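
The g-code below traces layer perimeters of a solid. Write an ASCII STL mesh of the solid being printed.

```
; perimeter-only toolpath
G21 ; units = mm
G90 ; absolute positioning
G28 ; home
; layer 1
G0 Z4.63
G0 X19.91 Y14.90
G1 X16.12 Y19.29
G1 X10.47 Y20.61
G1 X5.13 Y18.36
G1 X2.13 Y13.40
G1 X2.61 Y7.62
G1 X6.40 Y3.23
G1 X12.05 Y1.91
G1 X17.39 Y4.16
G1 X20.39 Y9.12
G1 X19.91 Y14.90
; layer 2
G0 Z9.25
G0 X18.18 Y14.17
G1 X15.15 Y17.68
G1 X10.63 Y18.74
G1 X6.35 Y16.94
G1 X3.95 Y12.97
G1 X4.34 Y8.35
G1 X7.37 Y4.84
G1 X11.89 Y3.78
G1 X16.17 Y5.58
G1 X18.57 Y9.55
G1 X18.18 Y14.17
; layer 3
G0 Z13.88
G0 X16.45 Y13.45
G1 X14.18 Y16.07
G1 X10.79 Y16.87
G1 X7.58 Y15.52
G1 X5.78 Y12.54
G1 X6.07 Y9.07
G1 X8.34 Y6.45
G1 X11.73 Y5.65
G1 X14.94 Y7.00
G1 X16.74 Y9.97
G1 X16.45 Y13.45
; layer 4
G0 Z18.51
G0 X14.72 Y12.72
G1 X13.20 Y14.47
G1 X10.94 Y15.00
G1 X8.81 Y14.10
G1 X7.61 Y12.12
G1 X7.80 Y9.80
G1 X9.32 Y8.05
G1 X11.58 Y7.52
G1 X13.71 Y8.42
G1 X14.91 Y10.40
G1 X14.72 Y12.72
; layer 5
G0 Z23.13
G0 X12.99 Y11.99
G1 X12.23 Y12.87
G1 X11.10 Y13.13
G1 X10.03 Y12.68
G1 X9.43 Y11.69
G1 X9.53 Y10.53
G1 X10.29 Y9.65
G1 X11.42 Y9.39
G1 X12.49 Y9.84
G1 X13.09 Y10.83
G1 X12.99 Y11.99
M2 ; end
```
solid part
  facet normal 0.0000 0.0000 -1.0000
    outer loop
      vertex 10.31 22.48 0.00
      vertex 17.09 20.89 0.00
      vertex 21.64 15.63 0.00
    endloop
  endfacet
  facet normal 0.0000 0.0000 -1.0000
    outer loop
      vertex 3.90 19.78 0.00
      vertex 10.31 22.48 0.00
      vertex 21.64 15.63 0.00
    endloop
  endfacet
  facet normal 0.0000 0.0000 -1.0000
    outer loop
      vertex 0.30 13.83 0.00
      vertex 3.90 19.78 0.00
      vertex 21.64 15.63 0.00
    endloop
  endfacet
  facet normal 0.0000 0.0000 -1.0000
    outer loop
      vertex 0.88 6.89 0.00
      vertex 0.30 13.83 0.00
      vertex 21.64 15.63 0.00
    endloop
  endfacet
  facet normal 0.0000 0.0000 -1.0000
    outer loop
      vertex 5.43 1.63 0.00
      vertex 0.88 6.89 0.00
      vertex 21.64 15.63 0.00
    endloop
  endfacet
  facet normal 0.0000 0.0000 -1.0000
    outer loop
      vertex 12.21 0.04 0.00
      vertex 5.43 1.63 0.00
      vertex 21.64 15.63 0.00
    endloop
  endfacet
  facet normal 0.0000 0.0000 -1.0000
    outer loop
      vertex 18.62 2.74 0.00
      vertex 12.21 0.04 0.00
      vertex 21.64 15.63 0.00
    endloop
  endfacet
  facet normal 0.0000 0.0000 -1.0000
    outer loop
      vertex 22.22 8.69 0.00
      vertex 18.62 2.74 0.00
      vertex 21.64 15.63 0.00
    endloop
  endfacet
  facet normal 0.7056 0.6104 0.3599
    outer loop
      vertex 21.64 15.63 0.00
      vertex 17.09 20.89 0.00
      vertex 11.26 11.26 27.76
    endloop
  endfacet
  facet normal 0.2130 0.9084 0.3599
    outer loop
      vertex 17.09 20.89 0.00
      vertex 10.31 22.48 0.00
      vertex 11.26 11.26 27.76
    endloop
  endfacet
  facet normal -0.3622 0.8598 0.3599
    outer loop
      vertex 10.31 22.48 0.00
      vertex 3.90 19.78 0.00
      vertex 11.26 11.26 27.76
    endloop
  endfacet
  facet normal -0.7983 0.4830 0.3599
    outer loop
      vertex 3.90 19.78 0.00
      vertex 0.30 13.83 0.00
      vertex 11.26 11.26 27.76
    endloop
  endfacet
  facet normal -0.9298 -0.0777 0.3599
    outer loop
      vertex 0.30 13.83 0.00
      vertex 0.88 6.89 0.00
      vertex 11.26 11.26 27.76
    endloop
  endfacet
  facet normal -0.7056 -0.6104 0.3599
    outer loop
      vertex 0.88 6.89 0.00
      vertex 5.43 1.63 0.00
      vertex 11.26 11.26 27.76
    endloop
  endfacet
  facet normal -0.2130 -0.9084 0.3599
    outer loop
      vertex 5.43 1.63 0.00
      vertex 12.21 0.04 0.00
      vertex 11.26 11.26 27.76
    endloop
  endfacet
  facet normal 0.3622 -0.8598 0.3599
    outer loop
      vertex 12.21 0.04 0.00
      vertex 18.62 2.74 0.00
      vertex 11.26 11.26 27.76
    endloop
  endfacet
  facet normal 0.7983 -0.4830 0.3599
    outer loop
      vertex 18.62 2.74 0.00
      vertex 22.22 8.69 0.00
      vertex 11.26 11.26 27.76
    endloop
  endfacet
  facet normal 0.9298 0.0777 0.3599
    outer loop
      vertex 22.22 8.69 0.00
      vertex 21.64 15.63 0.00
      vertex 11.26 11.26 27.76
    endloop
  endfacet
endsolid part

The G0 Z moves step by Δz≈4.63 mm. The G1 loops shrink linearly with z, so the solid tapers from its base footprint up to z≈27.8. Closing with a flat bottom cap and the tapered top and triangulating gives 18 facets — a regular 10-sided pyramid, base circumscribed radius ≈ 11.3 mm, apex at z ≈ 27.8 mm.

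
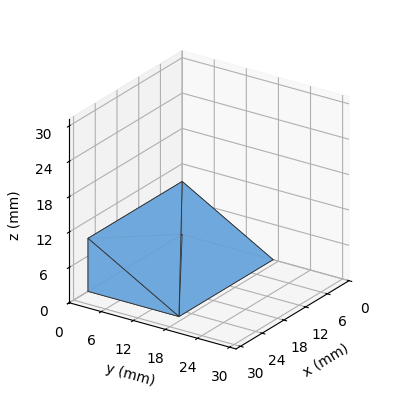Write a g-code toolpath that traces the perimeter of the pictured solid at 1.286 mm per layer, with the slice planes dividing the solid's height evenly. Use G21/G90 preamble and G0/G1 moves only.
Reading the render: the shape is a wedge (ramp): 26 × 17 mm base, rising to 9 mm along the y=0 edge and sloping linearly to z=0 at y=17 (dimensions read to the nearest mm from the axis ticks). For the g-code, the solid's height is divided into equal slices at the stated Δz and each level perimeter traced with G1 moves after a G0 lift.

; perimeter-only toolpath
G21 ; units = mm
G90 ; absolute positioning
G28 ; home
; layer 1
G0 Z1.286
G0 X0.000 Y0.000
G1 X26.000 Y0.000
G1 X26.000 Y14.571
G1 X0.000 Y14.571
G1 X0.000 Y0.000
; layer 2
G0 Z2.571
G0 X0.000 Y0.000
G1 X26.000 Y0.000
G1 X26.000 Y12.143
G1 X0.000 Y12.143
G1 X0.000 Y0.000
; layer 3
G0 Z3.857
G0 X0.000 Y0.000
G1 X26.000 Y0.000
G1 X26.000 Y9.714
G1 X0.000 Y9.714
G1 X0.000 Y0.000
; layer 4
G0 Z5.143
G0 X0.000 Y0.000
G1 X26.000 Y0.000
G1 X26.000 Y7.286
G1 X0.000 Y7.286
G1 X0.000 Y0.000
; layer 5
G0 Z6.429
G0 X0.000 Y0.000
G1 X26.000 Y0.000
G1 X26.000 Y4.857
G1 X0.000 Y4.857
G1 X0.000 Y0.000
; layer 6
G0 Z7.714
G0 X0.000 Y0.000
G1 X26.000 Y0.000
G1 X26.000 Y2.429
G1 X0.000 Y2.429
G1 X0.000 Y0.000
M2 ; end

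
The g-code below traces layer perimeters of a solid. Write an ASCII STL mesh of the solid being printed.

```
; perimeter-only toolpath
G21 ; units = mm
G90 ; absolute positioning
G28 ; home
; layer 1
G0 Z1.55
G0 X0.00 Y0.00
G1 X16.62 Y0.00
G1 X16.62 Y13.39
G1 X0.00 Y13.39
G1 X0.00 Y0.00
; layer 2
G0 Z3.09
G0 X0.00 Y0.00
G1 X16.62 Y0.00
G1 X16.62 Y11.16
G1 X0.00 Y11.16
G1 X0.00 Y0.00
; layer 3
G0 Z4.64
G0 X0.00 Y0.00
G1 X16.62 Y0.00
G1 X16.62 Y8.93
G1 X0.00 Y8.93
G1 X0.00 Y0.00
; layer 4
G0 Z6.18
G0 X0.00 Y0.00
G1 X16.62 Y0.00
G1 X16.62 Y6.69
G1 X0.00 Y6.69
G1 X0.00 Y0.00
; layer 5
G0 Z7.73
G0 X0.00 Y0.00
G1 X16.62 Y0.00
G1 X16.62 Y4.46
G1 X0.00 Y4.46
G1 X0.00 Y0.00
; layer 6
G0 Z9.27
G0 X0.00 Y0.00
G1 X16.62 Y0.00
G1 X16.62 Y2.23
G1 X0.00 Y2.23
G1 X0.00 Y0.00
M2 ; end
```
solid part
  facet normal 0.0000 0.0000 -1.0000
    outer loop
      vertex 16.62 15.62 0.00
      vertex 16.62 0.00 0.00
      vertex 0.00 0.00 0.00
    endloop
  endfacet
  facet normal 0.0000 0.0000 -1.0000
    outer loop
      vertex 0.00 15.62 0.00
      vertex 16.62 15.62 0.00
      vertex 0.00 0.00 0.00
    endloop
  endfacet
  facet normal 0.0000 -1.0000 0.0000
    outer loop
      vertex 0.00 0.00 0.00
      vertex 16.62 0.00 0.00
      vertex 16.62 0.00 10.82
    endloop
  endfacet
  facet normal 0.0000 -1.0000 0.0000
    outer loop
      vertex 0.00 0.00 0.00
      vertex 16.62 0.00 10.82
      vertex 0.00 0.00 10.82
    endloop
  endfacet
  facet normal 0.0000 0.5694 0.8220
    outer loop
      vertex 0.00 0.00 10.82
      vertex 16.62 0.00 10.82
      vertex 16.62 15.62 0.00
    endloop
  endfacet
  facet normal 0.0000 0.5694 0.8220
    outer loop
      vertex 0.00 0.00 10.82
      vertex 16.62 15.62 0.00
      vertex 0.00 15.62 0.00
    endloop
  endfacet
  facet normal -1.0000 0.0000 0.0000
    outer loop
      vertex 0.00 0.00 10.82
      vertex 0.00 15.62 0.00
      vertex 0.00 0.00 0.00
    endloop
  endfacet
  facet normal 1.0000 0.0000 0.0000
    outer loop
      vertex 16.62 0.00 0.00
      vertex 16.62 15.62 0.00
      vertex 16.62 0.00 10.82
    endloop
  endfacet
endsolid part

The G0 Z moves step by Δz≈1.55 mm. The G1 loops shrink linearly with z, so the solid tapers from its base footprint up to z≈10.8. Closing with a flat bottom cap and the tapered top and triangulating gives 8 facets — a wedge (ramp): 16.6 × 15.6 mm base, rising to 10.8 mm along the y=0 edge and sloping linearly to z=0 at y=15.6.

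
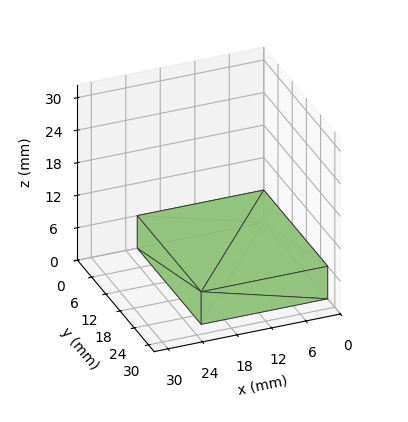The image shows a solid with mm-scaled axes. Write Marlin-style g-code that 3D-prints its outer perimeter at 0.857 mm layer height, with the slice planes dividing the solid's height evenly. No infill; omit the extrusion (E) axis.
Reading the render: the shape is a rectangular box, roughly 22 × 27 mm footprint and 6 mm tall (dimensions read to the nearest mm from the axis ticks). For the g-code, the solid's height is divided into equal slices at the stated Δz and each level perimeter traced with G1 moves after a G0 lift.

; perimeter-only toolpath
G21 ; units = mm
G90 ; absolute positioning
G28 ; home
; layer 1
G0 Z0.857
G0 X0.000 Y0.000
G1 X22.000 Y0.000
G1 X22.000 Y27.000
G1 X0.000 Y27.000
G1 X0.000 Y0.000
; layer 2
G0 Z1.714
G0 X0.000 Y0.000
G1 X22.000 Y0.000
G1 X22.000 Y27.000
G1 X0.000 Y27.000
G1 X0.000 Y0.000
; layer 3
G0 Z2.571
G0 X0.000 Y0.000
G1 X22.000 Y0.000
G1 X22.000 Y27.000
G1 X0.000 Y27.000
G1 X0.000 Y0.000
; layer 4
G0 Z3.429
G0 X0.000 Y0.000
G1 X22.000 Y0.000
G1 X22.000 Y27.000
G1 X0.000 Y27.000
G1 X0.000 Y0.000
; layer 5
G0 Z4.286
G0 X0.000 Y0.000
G1 X22.000 Y0.000
G1 X22.000 Y27.000
G1 X0.000 Y27.000
G1 X0.000 Y0.000
; layer 6
G0 Z5.143
G0 X0.000 Y0.000
G1 X22.000 Y0.000
G1 X22.000 Y27.000
G1 X0.000 Y27.000
G1 X0.000 Y0.000
; layer 7
G0 Z6.000
G0 X0.000 Y0.000
G1 X22.000 Y0.000
G1 X22.000 Y27.000
G1 X0.000 Y27.000
G1 X0.000 Y0.000
M2 ; end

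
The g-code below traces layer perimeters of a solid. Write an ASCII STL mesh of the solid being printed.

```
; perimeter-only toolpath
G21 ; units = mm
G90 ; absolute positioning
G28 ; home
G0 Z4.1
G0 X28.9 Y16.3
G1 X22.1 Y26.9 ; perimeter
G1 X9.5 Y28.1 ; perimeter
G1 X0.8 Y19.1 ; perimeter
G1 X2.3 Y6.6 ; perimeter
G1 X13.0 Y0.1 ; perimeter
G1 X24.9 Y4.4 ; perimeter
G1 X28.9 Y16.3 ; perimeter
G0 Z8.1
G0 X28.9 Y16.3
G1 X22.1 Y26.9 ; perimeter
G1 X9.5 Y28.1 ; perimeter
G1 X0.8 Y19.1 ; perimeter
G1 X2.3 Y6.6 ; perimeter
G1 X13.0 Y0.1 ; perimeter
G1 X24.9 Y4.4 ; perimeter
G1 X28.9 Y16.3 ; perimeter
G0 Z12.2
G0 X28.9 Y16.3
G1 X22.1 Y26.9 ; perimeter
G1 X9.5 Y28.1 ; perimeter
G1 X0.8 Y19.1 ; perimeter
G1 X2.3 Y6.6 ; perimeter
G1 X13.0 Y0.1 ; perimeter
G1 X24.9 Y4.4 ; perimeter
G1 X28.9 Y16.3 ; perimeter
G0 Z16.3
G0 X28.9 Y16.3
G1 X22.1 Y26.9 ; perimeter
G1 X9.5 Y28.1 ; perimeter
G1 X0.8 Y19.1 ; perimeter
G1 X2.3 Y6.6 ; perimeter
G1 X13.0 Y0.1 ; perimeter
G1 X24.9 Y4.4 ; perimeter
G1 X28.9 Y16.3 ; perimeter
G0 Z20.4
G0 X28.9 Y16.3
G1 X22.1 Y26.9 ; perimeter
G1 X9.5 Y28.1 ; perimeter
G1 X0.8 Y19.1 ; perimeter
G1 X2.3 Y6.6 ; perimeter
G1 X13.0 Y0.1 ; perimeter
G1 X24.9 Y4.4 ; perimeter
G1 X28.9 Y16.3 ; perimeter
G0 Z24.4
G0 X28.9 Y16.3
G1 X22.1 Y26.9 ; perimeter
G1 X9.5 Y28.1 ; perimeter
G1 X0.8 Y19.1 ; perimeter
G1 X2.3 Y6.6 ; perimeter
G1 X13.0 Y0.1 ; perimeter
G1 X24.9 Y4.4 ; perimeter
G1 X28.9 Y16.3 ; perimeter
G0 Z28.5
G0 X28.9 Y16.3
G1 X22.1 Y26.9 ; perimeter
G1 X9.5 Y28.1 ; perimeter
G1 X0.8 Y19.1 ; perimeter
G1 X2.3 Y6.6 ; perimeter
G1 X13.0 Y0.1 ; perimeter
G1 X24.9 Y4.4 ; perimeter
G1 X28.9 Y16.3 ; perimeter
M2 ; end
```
solid part
  facet normal 0.0000 0.0000 -1.0000
    outer loop
      vertex 9.5 28.1 0.0
      vertex 22.1 26.9 0.0
      vertex 28.9 16.3 0.0
    endloop
  endfacet
  facet normal 0.0000 0.0000 -1.0000
    outer loop
      vertex 0.8 19.1 0.0
      vertex 9.5 28.1 0.0
      vertex 28.9 16.3 0.0
    endloop
  endfacet
  facet normal 0.0000 0.0000 -1.0000
    outer loop
      vertex 2.3 6.6 0.0
      vertex 0.8 19.1 0.0
      vertex 28.9 16.3 0.0
    endloop
  endfacet
  facet normal 0.0000 0.0000 -1.0000
    outer loop
      vertex 13.0 0.1 0.0
      vertex 2.3 6.6 0.0
      vertex 28.9 16.3 0.0
    endloop
  endfacet
  facet normal 0.0000 0.0000 -1.0000
    outer loop
      vertex 24.9 4.4 0.0
      vertex 13.0 0.1 0.0
      vertex 28.9 16.3 0.0
    endloop
  endfacet
  facet normal 0.0000 0.0000 1.0000
    outer loop
      vertex 28.9 16.3 28.5
      vertex 22.1 26.9 28.5
      vertex 9.5 28.1 28.5
    endloop
  endfacet
  facet normal 0.0000 0.0000 1.0000
    outer loop
      vertex 28.9 16.3 28.5
      vertex 9.5 28.1 28.5
      vertex 0.8 19.1 28.5
    endloop
  endfacet
  facet normal 0.0000 0.0000 1.0000
    outer loop
      vertex 28.9 16.3 28.5
      vertex 0.8 19.1 28.5
      vertex 2.3 6.6 28.5
    endloop
  endfacet
  facet normal 0.0000 0.0000 1.0000
    outer loop
      vertex 28.9 16.3 28.5
      vertex 2.3 6.6 28.5
      vertex 13.0 0.1 28.5
    endloop
  endfacet
  facet normal 0.0000 0.0000 1.0000
    outer loop
      vertex 28.9 16.3 28.5
      vertex 13.0 0.1 28.5
      vertex 24.9 4.4 28.5
    endloop
  endfacet
  facet normal 0.8417 0.5400 0.0000
    outer loop
      vertex 28.9 16.3 0.0
      vertex 22.1 26.9 0.0
      vertex 22.1 26.9 28.5
    endloop
  endfacet
  facet normal 0.8417 0.5400 0.0000
    outer loop
      vertex 28.9 16.3 0.0
      vertex 22.1 26.9 28.5
      vertex 28.9 16.3 28.5
    endloop
  endfacet
  facet normal 0.0948 0.9955 0.0000
    outer loop
      vertex 22.1 26.9 0.0
      vertex 9.5 28.1 0.0
      vertex 9.5 28.1 28.5
    endloop
  endfacet
  facet normal 0.0948 0.9955 0.0000
    outer loop
      vertex 22.1 26.9 0.0
      vertex 9.5 28.1 28.5
      vertex 22.1 26.9 28.5
    endloop
  endfacet
  facet normal -0.7190 0.6950 0.0000
    outer loop
      vertex 9.5 28.1 0.0
      vertex 0.8 19.1 0.0
      vertex 0.8 19.1 28.5
    endloop
  endfacet
  facet normal -0.7190 0.6950 0.0000
    outer loop
      vertex 9.5 28.1 0.0
      vertex 0.8 19.1 28.5
      vertex 9.5 28.1 28.5
    endloop
  endfacet
  facet normal -0.9929 -0.1191 0.0000
    outer loop
      vertex 0.8 19.1 0.0
      vertex 2.3 6.6 0.0
      vertex 2.3 6.6 28.5
    endloop
  endfacet
  facet normal -0.9929 -0.1191 0.0000
    outer loop
      vertex 0.8 19.1 0.0
      vertex 2.3 6.6 28.5
      vertex 0.8 19.1 28.5
    endloop
  endfacet
  facet normal -0.5192 -0.8547 0.0000
    outer loop
      vertex 2.3 6.6 0.0
      vertex 13.0 0.1 0.0
      vertex 13.0 0.1 28.5
    endloop
  endfacet
  facet normal -0.5192 -0.8547 0.0000
    outer loop
      vertex 2.3 6.6 0.0
      vertex 13.0 0.1 28.5
      vertex 2.3 6.6 28.5
    endloop
  endfacet
  facet normal 0.3398 -0.9405 0.0000
    outer loop
      vertex 13.0 0.1 0.0
      vertex 24.9 4.4 0.0
      vertex 24.9 4.4 28.5
    endloop
  endfacet
  facet normal 0.3398 -0.9405 0.0000
    outer loop
      vertex 13.0 0.1 0.0
      vertex 24.9 4.4 28.5
      vertex 13.0 0.1 28.5
    endloop
  endfacet
  facet normal 0.9479 -0.3186 0.0000
    outer loop
      vertex 24.9 4.4 0.0
      vertex 28.9 16.3 0.0
      vertex 28.9 16.3 28.5
    endloop
  endfacet
  facet normal 0.9479 -0.3186 0.0000
    outer loop
      vertex 24.9 4.4 0.0
      vertex 28.9 16.3 28.5
      vertex 24.9 4.4 28.5
    endloop
  endfacet
endsolid part

The G0 Z moves step by Δz≈4.1 mm. Every layer's G1 loop is the same polygon, so the solid is a straight extrusion of it from z=0 to z≈28.5. Closing with flat bottom and top caps and triangulating gives 24 facets — a regular 7-sided prism (a cylinder approximated with 7 flat sides), circumscribed radius ≈ 14.5 mm, height ≈ 28.5 mm.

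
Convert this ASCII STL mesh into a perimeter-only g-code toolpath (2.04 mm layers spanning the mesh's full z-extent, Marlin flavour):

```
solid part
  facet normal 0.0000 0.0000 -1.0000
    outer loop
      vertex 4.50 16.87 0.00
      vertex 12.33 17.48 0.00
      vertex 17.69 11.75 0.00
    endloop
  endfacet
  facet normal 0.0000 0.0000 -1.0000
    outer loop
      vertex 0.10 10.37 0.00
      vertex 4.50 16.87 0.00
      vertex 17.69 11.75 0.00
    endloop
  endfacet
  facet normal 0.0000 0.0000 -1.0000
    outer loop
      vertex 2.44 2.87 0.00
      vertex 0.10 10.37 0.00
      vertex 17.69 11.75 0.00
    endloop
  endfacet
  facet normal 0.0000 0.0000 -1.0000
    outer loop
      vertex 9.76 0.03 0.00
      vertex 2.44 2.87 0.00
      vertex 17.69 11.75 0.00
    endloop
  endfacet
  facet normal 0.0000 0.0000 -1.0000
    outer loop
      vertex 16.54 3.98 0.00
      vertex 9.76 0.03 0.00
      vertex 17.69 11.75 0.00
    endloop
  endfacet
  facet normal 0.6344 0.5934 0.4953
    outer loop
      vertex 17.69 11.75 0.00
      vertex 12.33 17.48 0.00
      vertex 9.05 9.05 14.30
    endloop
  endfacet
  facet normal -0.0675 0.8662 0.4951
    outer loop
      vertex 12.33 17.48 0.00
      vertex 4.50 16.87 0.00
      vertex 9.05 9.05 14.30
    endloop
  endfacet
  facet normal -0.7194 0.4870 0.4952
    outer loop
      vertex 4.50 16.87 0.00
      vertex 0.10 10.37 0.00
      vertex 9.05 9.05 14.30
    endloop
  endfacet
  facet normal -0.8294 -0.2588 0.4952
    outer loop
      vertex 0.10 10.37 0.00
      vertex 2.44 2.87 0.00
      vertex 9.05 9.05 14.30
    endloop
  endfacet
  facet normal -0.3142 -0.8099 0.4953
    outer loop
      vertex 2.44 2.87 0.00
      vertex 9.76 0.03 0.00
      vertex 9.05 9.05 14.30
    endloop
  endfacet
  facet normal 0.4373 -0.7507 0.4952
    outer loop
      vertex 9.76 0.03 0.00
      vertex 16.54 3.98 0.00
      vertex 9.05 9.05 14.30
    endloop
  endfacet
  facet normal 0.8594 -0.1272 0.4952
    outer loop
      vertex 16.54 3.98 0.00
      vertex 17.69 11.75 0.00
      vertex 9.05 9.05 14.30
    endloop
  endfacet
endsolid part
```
; perimeter-only toolpath
G21 ; units = mm
G90 ; absolute positioning
G28 ; home
; layer 1
G0 Z2.04
G0 X16.46 Y11.36
G1 X11.86 Y16.28
G1 X5.15 Y15.75
G1 X1.38 Y10.18
G1 X3.38 Y3.75
G1 X9.66 Y1.32
G1 X15.47 Y4.70
G1 X16.46 Y11.36
; layer 2
G0 Z4.09
G0 X15.22 Y10.98
G1 X11.39 Y15.07
G1 X5.80 Y14.64
G1 X2.66 Y9.99
G1 X4.33 Y4.64
G1 X9.56 Y2.61
G1 X14.40 Y5.43
G1 X15.22 Y10.98
; layer 3
G0 Z6.13
G0 X13.99 Y10.59
G1 X10.92 Y13.87
G1 X6.45 Y13.52
G1 X3.94 Y9.80
G1 X5.27 Y5.52
G1 X9.46 Y3.90
G1 X13.33 Y6.15
G1 X13.99 Y10.59
; layer 4
G0 Z8.17
G0 X12.75 Y10.21
G1 X10.46 Y12.66
G1 X7.10 Y12.40
G1 X5.21 Y9.62
G1 X6.22 Y6.40
G1 X9.35 Y5.18
G1 X12.26 Y6.88
G1 X12.75 Y10.21
; layer 5
G0 Z10.21
G0 X11.52 Y9.82
G1 X9.99 Y11.46
G1 X7.75 Y11.28
G1 X6.49 Y9.43
G1 X7.16 Y7.28
G1 X9.25 Y6.47
G1 X11.19 Y7.60
G1 X11.52 Y9.82
; layer 6
G0 Z12.26
G0 X10.28 Y9.44
G1 X9.52 Y10.25
G1 X8.40 Y10.17
G1 X7.77 Y9.24
G1 X8.11 Y8.17
G1 X9.15 Y7.76
G1 X10.12 Y8.33
G1 X10.28 Y9.44
M2 ; end

The solid is a regular 7-sided pyramid, base circumscribed radius ≈ 9.05 mm, apex at z ≈ 14.3 mm. Slicing at Δz = 2.04 mm — 7 equal slices spanning the solid's height, so layer i sits at z = i·h/7 — gives 6 non-empty perimeters. Each is a 7-segment closed polygon; G0 lifts to the layer z and rapids to the start vertex, then G1 traces the edges. The cross-section shrinks linearly with z (the slice at the apex is degenerate and omitted).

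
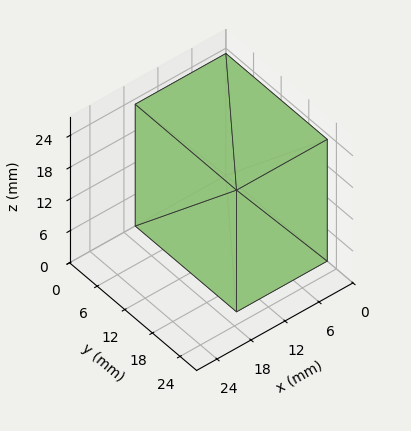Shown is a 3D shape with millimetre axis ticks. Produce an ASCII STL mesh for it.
Reading the render: the shape is a rectangular box, roughly 16 × 22 mm footprint and 23 mm tall (dimensions read to the nearest mm from the axis ticks). For the STL, each face is triangulated and given an outward normal.

solid part
  facet normal 0.0000 0.0000 -1.0000
    outer loop
      vertex 16.0 22.0 0.0
      vertex 16.0 0.0 0.0
      vertex 0.0 0.0 0.0
    endloop
  endfacet
  facet normal 0.0000 0.0000 -1.0000
    outer loop
      vertex 0.0 22.0 0.0
      vertex 16.0 22.0 0.0
      vertex 0.0 0.0 0.0
    endloop
  endfacet
  facet normal 0.0000 0.0000 1.0000
    outer loop
      vertex 0.0 0.0 23.0
      vertex 16.0 0.0 23.0
      vertex 16.0 22.0 23.0
    endloop
  endfacet
  facet normal 0.0000 0.0000 1.0000
    outer loop
      vertex 0.0 0.0 23.0
      vertex 16.0 22.0 23.0
      vertex 0.0 22.0 23.0
    endloop
  endfacet
  facet normal 0.0000 -1.0000 0.0000
    outer loop
      vertex 0.0 0.0 0.0
      vertex 16.0 0.0 0.0
      vertex 16.0 0.0 23.0
    endloop
  endfacet
  facet normal 0.0000 -1.0000 0.0000
    outer loop
      vertex 0.0 0.0 0.0
      vertex 16.0 0.0 23.0
      vertex 0.0 0.0 23.0
    endloop
  endfacet
  facet normal 0.0000 1.0000 0.0000
    outer loop
      vertex 16.0 22.0 23.0
      vertex 16.0 22.0 0.0
      vertex 0.0 22.0 0.0
    endloop
  endfacet
  facet normal 0.0000 1.0000 0.0000
    outer loop
      vertex 0.0 22.0 23.0
      vertex 16.0 22.0 23.0
      vertex 0.0 22.0 0.0
    endloop
  endfacet
  facet normal -1.0000 0.0000 0.0000
    outer loop
      vertex 0.0 22.0 23.0
      vertex 0.0 22.0 0.0
      vertex 0.0 0.0 0.0
    endloop
  endfacet
  facet normal -1.0000 0.0000 0.0000
    outer loop
      vertex 0.0 0.0 23.0
      vertex 0.0 22.0 23.0
      vertex 0.0 0.0 0.0
    endloop
  endfacet
  facet normal 1.0000 0.0000 0.0000
    outer loop
      vertex 16.0 0.0 0.0
      vertex 16.0 22.0 0.0
      vertex 16.0 22.0 23.0
    endloop
  endfacet
  facet normal 1.0000 0.0000 0.0000
    outer loop
      vertex 16.0 0.0 0.0
      vertex 16.0 22.0 23.0
      vertex 16.0 0.0 23.0
    endloop
  endfacet
endsolid part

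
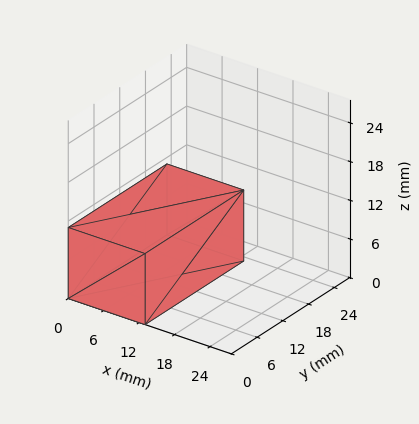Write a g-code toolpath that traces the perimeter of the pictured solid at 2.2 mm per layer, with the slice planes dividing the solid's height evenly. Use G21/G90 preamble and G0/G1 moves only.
Reading the render: the shape is a rectangular box, roughly 13 × 23 mm footprint and 11 mm tall (dimensions read to the nearest mm from the axis ticks). For the g-code, the solid's height is divided into equal slices at the stated Δz and each level perimeter traced with G1 moves after a G0 lift.

; perimeter-only toolpath
G21 ; units = mm
G90 ; absolute positioning
G28 ; home
; layer 1
G0 Z2.2
G0 X0.0 Y0.0
G1 X13.0 Y0.0
G1 X13.0 Y23.0
G1 X0.0 Y23.0
G1 X0.0 Y0.0
; layer 2
G0 Z4.4
G0 X0.0 Y0.0
G1 X13.0 Y0.0
G1 X13.0 Y23.0
G1 X0.0 Y23.0
G1 X0.0 Y0.0
; layer 3
G0 Z6.6
G0 X0.0 Y0.0
G1 X13.0 Y0.0
G1 X13.0 Y23.0
G1 X0.0 Y23.0
G1 X0.0 Y0.0
; layer 4
G0 Z8.8
G0 X0.0 Y0.0
G1 X13.0 Y0.0
G1 X13.0 Y23.0
G1 X0.0 Y23.0
G1 X0.0 Y0.0
; layer 5
G0 Z11.0
G0 X0.0 Y0.0
G1 X13.0 Y0.0
G1 X13.0 Y23.0
G1 X0.0 Y23.0
G1 X0.0 Y0.0
M2 ; end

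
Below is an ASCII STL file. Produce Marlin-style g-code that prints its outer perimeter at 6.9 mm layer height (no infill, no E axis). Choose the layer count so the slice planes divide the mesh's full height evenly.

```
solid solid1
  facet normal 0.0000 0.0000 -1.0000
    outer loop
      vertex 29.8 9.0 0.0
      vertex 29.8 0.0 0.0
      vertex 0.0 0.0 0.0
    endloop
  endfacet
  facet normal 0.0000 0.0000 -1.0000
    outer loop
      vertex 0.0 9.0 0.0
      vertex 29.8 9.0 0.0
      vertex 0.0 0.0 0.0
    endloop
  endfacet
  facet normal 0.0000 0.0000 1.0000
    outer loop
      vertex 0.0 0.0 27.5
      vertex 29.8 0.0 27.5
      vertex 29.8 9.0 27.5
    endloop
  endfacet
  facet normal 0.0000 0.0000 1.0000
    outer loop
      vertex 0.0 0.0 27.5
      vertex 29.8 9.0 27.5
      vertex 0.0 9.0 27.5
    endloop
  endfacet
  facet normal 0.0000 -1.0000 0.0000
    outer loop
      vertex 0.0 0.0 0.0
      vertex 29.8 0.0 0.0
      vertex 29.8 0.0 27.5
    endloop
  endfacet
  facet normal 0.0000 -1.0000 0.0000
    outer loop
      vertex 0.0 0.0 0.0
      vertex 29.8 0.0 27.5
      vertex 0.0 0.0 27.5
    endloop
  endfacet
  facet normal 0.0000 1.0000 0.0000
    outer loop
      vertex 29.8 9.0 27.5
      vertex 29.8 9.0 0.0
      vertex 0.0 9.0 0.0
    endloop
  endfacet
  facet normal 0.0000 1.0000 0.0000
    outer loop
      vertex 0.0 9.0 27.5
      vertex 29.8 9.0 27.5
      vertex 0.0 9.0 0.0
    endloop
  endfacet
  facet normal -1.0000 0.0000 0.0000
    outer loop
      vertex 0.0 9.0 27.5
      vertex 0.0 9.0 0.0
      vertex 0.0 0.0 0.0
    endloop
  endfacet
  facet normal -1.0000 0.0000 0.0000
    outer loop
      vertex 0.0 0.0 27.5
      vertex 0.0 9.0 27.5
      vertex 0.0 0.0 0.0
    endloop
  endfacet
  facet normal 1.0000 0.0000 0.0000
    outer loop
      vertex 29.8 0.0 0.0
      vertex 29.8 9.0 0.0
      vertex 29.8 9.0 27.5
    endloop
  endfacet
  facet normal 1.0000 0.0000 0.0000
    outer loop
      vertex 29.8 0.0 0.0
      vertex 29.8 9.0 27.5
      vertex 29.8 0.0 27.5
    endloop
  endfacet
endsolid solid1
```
; perimeter-only toolpath
G21 ; units = mm
G90 ; absolute positioning
G28 ; home
; layer 1
G0 Z6.9
G0 X0.0 Y0.0
G1 X29.8 Y0.0
G1 X29.8 Y9.0
G1 X0.0 Y9.0
G1 X0.0 Y0.0
; layer 2
G0 Z13.8
G0 X0.0 Y0.0
G1 X29.8 Y0.0
G1 X29.8 Y9.0
G1 X0.0 Y9.0
G1 X0.0 Y0.0
; layer 3
G0 Z20.6
G0 X0.0 Y0.0
G1 X29.8 Y0.0
G1 X29.8 Y9.0
G1 X0.0 Y9.0
G1 X0.0 Y0.0
; layer 4
G0 Z27.5
G0 X0.0 Y0.0
G1 X29.8 Y0.0
G1 X29.8 Y9.0
G1 X0.0 Y9.0
G1 X0.0 Y0.0
M2 ; end

The solid is a rectangular box, roughly 29.8 × 9 mm footprint and 27.5 mm tall. Slicing at Δz = 6.9 mm — 4 equal slices spanning the solid's height, so layer i sits at z = i·h/4 — gives 4 non-empty perimeters. Each is a 4-segment closed polygon; G0 lifts to the layer z and rapids to the start vertex, then G1 traces the edges.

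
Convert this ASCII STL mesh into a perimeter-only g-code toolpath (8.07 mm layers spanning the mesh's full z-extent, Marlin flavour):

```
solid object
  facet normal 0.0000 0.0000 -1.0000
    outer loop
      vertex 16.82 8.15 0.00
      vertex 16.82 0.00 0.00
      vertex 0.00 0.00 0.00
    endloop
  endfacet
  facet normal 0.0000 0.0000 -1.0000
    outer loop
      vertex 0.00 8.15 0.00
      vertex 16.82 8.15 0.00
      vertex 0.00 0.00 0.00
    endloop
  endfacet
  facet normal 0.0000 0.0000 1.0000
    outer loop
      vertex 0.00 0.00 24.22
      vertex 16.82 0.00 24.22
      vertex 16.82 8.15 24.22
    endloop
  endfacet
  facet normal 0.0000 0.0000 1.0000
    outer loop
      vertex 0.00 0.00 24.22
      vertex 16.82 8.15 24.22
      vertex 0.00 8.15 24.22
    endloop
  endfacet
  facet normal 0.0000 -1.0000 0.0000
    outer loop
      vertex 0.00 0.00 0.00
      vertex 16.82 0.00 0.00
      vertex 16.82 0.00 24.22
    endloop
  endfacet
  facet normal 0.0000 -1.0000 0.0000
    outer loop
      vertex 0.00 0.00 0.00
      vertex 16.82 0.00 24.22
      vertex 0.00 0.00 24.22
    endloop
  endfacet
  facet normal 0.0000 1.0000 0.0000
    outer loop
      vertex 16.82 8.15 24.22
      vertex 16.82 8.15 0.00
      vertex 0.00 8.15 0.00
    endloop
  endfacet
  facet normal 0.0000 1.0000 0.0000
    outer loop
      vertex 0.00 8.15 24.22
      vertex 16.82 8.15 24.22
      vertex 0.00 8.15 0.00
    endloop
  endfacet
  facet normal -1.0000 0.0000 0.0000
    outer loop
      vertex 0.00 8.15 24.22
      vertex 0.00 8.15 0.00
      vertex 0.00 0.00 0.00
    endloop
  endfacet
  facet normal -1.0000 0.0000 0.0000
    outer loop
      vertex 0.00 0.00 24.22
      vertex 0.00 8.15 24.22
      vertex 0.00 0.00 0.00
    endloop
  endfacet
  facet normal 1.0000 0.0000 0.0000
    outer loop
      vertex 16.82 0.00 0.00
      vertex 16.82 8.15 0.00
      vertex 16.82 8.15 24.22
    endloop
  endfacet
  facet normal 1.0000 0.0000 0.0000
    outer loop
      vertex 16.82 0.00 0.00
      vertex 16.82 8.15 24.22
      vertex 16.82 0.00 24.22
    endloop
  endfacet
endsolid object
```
; perimeter-only toolpath
G21 ; units = mm
G90 ; absolute positioning
G28 ; home
; layer 1
G0 Z8.07
G0 X0.00 Y0.00
G1 X16.82 Y0.00
G1 X16.82 Y8.15
G1 X0.00 Y8.15
G1 X0.00 Y0.00
; layer 2
G0 Z16.15
G0 X0.00 Y0.00
G1 X16.82 Y0.00
G1 X16.82 Y8.15
G1 X0.00 Y8.15
G1 X0.00 Y0.00
; layer 3
G0 Z24.22
G0 X0.00 Y0.00
G1 X16.82 Y0.00
G1 X16.82 Y8.15
G1 X0.00 Y8.15
G1 X0.00 Y0.00
M2 ; end

The solid is a rectangular box, roughly 16.8 × 8.15 mm footprint and 24.2 mm tall. Slicing at Δz = 8.07 mm — 3 equal slices spanning the solid's height, so layer i sits at z = i·h/3 — gives 3 non-empty perimeters. Each is a 4-segment closed polygon; G0 lifts to the layer z and rapids to the start vertex, then G1 traces the edges.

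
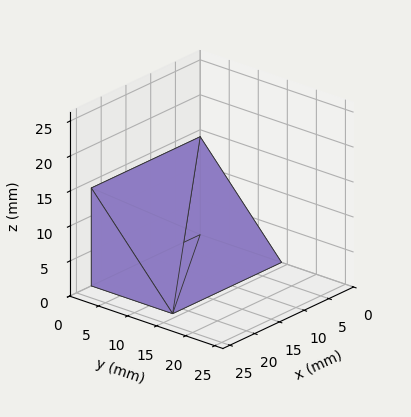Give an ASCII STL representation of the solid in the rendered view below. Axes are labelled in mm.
Reading the render: the shape is a wedge (ramp): 22 × 14 mm base, rising to 14 mm along the y=0 edge and sloping linearly to z=0 at y=14 (dimensions read to the nearest mm from the axis ticks). For the STL, each face is triangulated and given an outward normal.

solid part
  facet normal 0.0000 0.0000 -1.0000
    outer loop
      vertex 22.00 14.00 0.00
      vertex 22.00 0.00 0.00
      vertex 0.00 0.00 0.00
    endloop
  endfacet
  facet normal 0.0000 0.0000 -1.0000
    outer loop
      vertex 0.00 14.00 0.00
      vertex 22.00 14.00 0.00
      vertex 0.00 0.00 0.00
    endloop
  endfacet
  facet normal 0.0000 -1.0000 0.0000
    outer loop
      vertex 0.00 0.00 0.00
      vertex 22.00 0.00 0.00
      vertex 22.00 0.00 14.00
    endloop
  endfacet
  facet normal 0.0000 -1.0000 0.0000
    outer loop
      vertex 0.00 0.00 0.00
      vertex 22.00 0.00 14.00
      vertex 0.00 0.00 14.00
    endloop
  endfacet
  facet normal 0.0000 0.7071 0.7071
    outer loop
      vertex 0.00 0.00 14.00
      vertex 22.00 0.00 14.00
      vertex 22.00 14.00 0.00
    endloop
  endfacet
  facet normal 0.0000 0.7071 0.7071
    outer loop
      vertex 0.00 0.00 14.00
      vertex 22.00 14.00 0.00
      vertex 0.00 14.00 0.00
    endloop
  endfacet
  facet normal -1.0000 0.0000 0.0000
    outer loop
      vertex 0.00 0.00 14.00
      vertex 0.00 14.00 0.00
      vertex 0.00 0.00 0.00
    endloop
  endfacet
  facet normal 1.0000 0.0000 0.0000
    outer loop
      vertex 22.00 0.00 0.00
      vertex 22.00 14.00 0.00
      vertex 22.00 0.00 14.00
    endloop
  endfacet
endsolid part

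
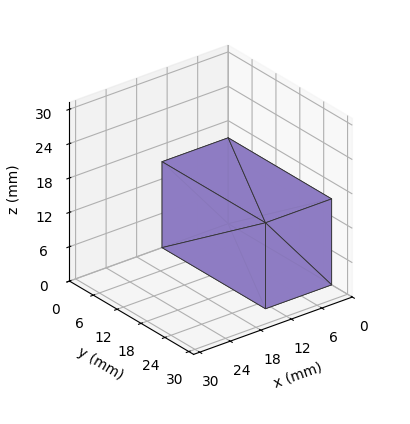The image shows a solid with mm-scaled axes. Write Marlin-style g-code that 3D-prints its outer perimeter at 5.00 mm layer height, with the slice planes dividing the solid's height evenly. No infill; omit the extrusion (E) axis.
Reading the render: the shape is a rectangular box, roughly 13 × 26 mm footprint and 15 mm tall (dimensions read to the nearest mm from the axis ticks). For the g-code, the solid's height is divided into equal slices at the stated Δz and each level perimeter traced with G1 moves after a G0 lift.

; perimeter-only toolpath
G21 ; units = mm
G90 ; absolute positioning
G28 ; home
; layer 1
G0 Z5.00
G0 X0.00 Y0.00
G1 X13.00 Y0.00
G1 X13.00 Y26.00
G1 X0.00 Y26.00
G1 X0.00 Y0.00
; layer 2
G0 Z10.00
G0 X0.00 Y0.00
G1 X13.00 Y0.00
G1 X13.00 Y26.00
G1 X0.00 Y26.00
G1 X0.00 Y0.00
; layer 3
G0 Z15.00
G0 X0.00 Y0.00
G1 X13.00 Y0.00
G1 X13.00 Y26.00
G1 X0.00 Y26.00
G1 X0.00 Y0.00
M2 ; end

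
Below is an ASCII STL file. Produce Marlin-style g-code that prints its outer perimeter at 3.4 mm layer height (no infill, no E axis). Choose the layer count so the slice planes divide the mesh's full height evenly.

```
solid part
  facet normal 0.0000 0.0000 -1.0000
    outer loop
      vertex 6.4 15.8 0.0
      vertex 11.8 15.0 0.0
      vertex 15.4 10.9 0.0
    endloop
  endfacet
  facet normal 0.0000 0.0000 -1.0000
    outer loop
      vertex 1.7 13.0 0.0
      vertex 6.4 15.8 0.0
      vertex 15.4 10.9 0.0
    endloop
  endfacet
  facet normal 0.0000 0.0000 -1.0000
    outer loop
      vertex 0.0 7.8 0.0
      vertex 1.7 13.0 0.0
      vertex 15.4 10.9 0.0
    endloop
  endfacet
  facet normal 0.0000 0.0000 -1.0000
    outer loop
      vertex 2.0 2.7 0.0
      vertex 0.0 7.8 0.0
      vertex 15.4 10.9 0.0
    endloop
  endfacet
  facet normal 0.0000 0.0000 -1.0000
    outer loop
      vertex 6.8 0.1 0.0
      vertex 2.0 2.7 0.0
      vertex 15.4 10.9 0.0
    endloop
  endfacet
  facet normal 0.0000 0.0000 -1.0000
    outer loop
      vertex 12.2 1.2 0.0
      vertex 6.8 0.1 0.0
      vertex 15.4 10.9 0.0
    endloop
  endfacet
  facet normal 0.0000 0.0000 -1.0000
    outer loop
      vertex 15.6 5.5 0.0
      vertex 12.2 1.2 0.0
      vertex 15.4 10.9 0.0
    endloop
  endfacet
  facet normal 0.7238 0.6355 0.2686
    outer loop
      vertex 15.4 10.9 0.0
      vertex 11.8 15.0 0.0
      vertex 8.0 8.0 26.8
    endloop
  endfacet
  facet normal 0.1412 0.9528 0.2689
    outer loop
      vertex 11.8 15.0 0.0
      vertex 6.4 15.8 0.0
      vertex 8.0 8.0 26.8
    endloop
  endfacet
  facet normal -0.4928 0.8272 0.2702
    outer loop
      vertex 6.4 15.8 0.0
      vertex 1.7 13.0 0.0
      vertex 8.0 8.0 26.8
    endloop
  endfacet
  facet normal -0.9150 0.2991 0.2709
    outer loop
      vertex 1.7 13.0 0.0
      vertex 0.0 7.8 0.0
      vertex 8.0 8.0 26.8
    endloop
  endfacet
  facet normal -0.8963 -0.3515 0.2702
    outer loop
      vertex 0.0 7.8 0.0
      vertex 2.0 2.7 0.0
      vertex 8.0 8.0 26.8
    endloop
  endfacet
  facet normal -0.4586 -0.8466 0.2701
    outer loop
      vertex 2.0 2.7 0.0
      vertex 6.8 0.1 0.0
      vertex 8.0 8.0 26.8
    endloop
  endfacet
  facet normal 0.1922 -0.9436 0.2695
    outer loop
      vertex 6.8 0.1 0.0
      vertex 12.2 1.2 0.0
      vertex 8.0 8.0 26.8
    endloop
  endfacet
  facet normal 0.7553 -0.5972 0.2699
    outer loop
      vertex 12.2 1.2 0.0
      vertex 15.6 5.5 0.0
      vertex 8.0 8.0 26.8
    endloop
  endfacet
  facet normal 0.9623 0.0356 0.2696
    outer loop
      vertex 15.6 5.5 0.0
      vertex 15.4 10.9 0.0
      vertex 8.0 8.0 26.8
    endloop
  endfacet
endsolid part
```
; perimeter-only toolpath
G21 ; units = mm
G90 ; absolute positioning
G28 ; home
; layer 1
G0 Z3.4
G0 X14.5 Y10.5
G1 X11.3 Y14.1
G1 X6.6 Y14.8
G1 X2.5 Y12.4
G1 X1.0 Y7.8
G1 X2.8 Y3.4
G1 X7.0 Y1.1
G1 X11.7 Y2.0
G1 X14.7 Y5.8
G1 X14.5 Y10.5
; layer 2
G0 Z6.7
G0 X13.6 Y10.2
G1 X10.9 Y13.2
G1 X6.8 Y13.9
G1 X3.3 Y11.8
G1 X2.0 Y7.8
G1 X3.5 Y4.0
G1 X7.1 Y2.1
G1 X11.1 Y2.9
G1 X13.7 Y6.1
G1 X13.6 Y10.2
; layer 3
G0 Z10.1
G0 X12.6 Y9.8
G1 X10.4 Y12.4
G1 X7.0 Y12.9
G1 X4.1 Y11.1
G1 X3.0 Y7.9
G1 X4.2 Y4.7
G1 X7.2 Y3.1
G1 X10.6 Y3.8
G1 X12.8 Y6.4
G1 X12.6 Y9.8
; layer 4
G0 Z13.4
G0 X11.7 Y9.4
G1 X9.9 Y11.5
G1 X7.2 Y11.9
G1 X4.8 Y10.5
G1 X4.0 Y7.9
G1 X5.0 Y5.3
G1 X7.4 Y4.0
G1 X10.1 Y4.6
G1 X11.8 Y6.8
G1 X11.7 Y9.4
; layer 5
G0 Z16.8
G0 X10.8 Y9.1
G1 X9.4 Y10.6
G1 X7.4 Y10.9
G1 X5.6 Y9.9
G1 X5.0 Y7.9
G1 X5.8 Y6.0
G1 X7.5 Y5.0
G1 X9.6 Y5.5
G1 X10.8 Y7.1
G1 X10.8 Y9.1
; layer 6
G0 Z20.1
G0 X9.8 Y8.7
G1 X8.9 Y9.8
G1 X7.6 Y9.9
G1 X6.4 Y9.2
G1 X6.0 Y8.0
G1 X6.5 Y6.7
G1 X7.7 Y6.0
G1 X9.1 Y6.3
G1 X9.9 Y7.4
G1 X9.8 Y8.7
; layer 7
G0 Z23.4
G0 X8.9 Y8.4
G1 X8.5 Y8.9
G1 X7.8 Y9.0
G1 X7.2 Y8.6
G1 X7.0 Y8.0
G1 X7.2 Y7.3
G1 X7.8 Y7.0
G1 X8.5 Y7.2
G1 X8.9 Y7.7
G1 X8.9 Y8.4
M2 ; end

The solid is a regular 9-sided pyramid, base circumscribed radius ≈ 8 mm, apex at z ≈ 26.8 mm. Slicing at Δz = 3.4 mm — 8 equal slices spanning the solid's height, so layer i sits at z = i·h/8 — gives 7 non-empty perimeters. Each is a 9-segment closed polygon; G0 lifts to the layer z and rapids to the start vertex, then G1 traces the edges. The cross-section shrinks linearly with z (the slice at the apex is degenerate and omitted).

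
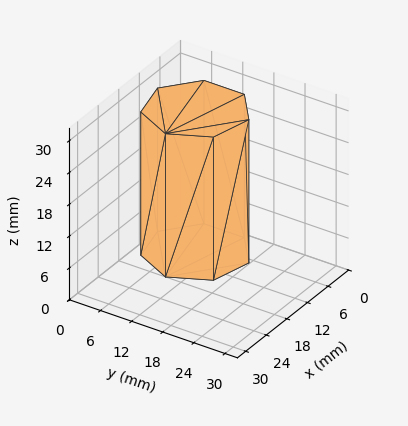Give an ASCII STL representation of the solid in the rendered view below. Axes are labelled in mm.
Reading the render: the shape is a regular 7-sided prism (a cylinder approximated with 7 flat sides), circumscribed radius ≈ 9 mm, height ≈ 27 mm (dimensions read to the nearest mm from the axis ticks). For the STL, each face is triangulated and given an outward normal.

solid part
  facet normal 0.0000 0.0000 -1.0000
    outer loop
      vertex 7.0 17.8 0.0
      vertex 14.6 16.0 0.0
      vertex 18.0 9.0 0.0
    endloop
  endfacet
  facet normal 0.0000 0.0000 -1.0000
    outer loop
      vertex 0.9 12.9 0.0
      vertex 7.0 17.8 0.0
      vertex 18.0 9.0 0.0
    endloop
  endfacet
  facet normal 0.0000 0.0000 -1.0000
    outer loop
      vertex 0.9 5.1 0.0
      vertex 0.9 12.9 0.0
      vertex 18.0 9.0 0.0
    endloop
  endfacet
  facet normal 0.0000 0.0000 -1.0000
    outer loop
      vertex 7.0 0.2 0.0
      vertex 0.9 5.1 0.0
      vertex 18.0 9.0 0.0
    endloop
  endfacet
  facet normal 0.0000 0.0000 -1.0000
    outer loop
      vertex 14.6 2.0 0.0
      vertex 7.0 0.2 0.0
      vertex 18.0 9.0 0.0
    endloop
  endfacet
  facet normal 0.0000 0.0000 1.0000
    outer loop
      vertex 18.0 9.0 27.0
      vertex 14.6 16.0 27.0
      vertex 7.0 17.8 27.0
    endloop
  endfacet
  facet normal 0.0000 0.0000 1.0000
    outer loop
      vertex 18.0 9.0 27.0
      vertex 7.0 17.8 27.0
      vertex 0.9 12.9 27.0
    endloop
  endfacet
  facet normal 0.0000 0.0000 1.0000
    outer loop
      vertex 18.0 9.0 27.0
      vertex 0.9 12.9 27.0
      vertex 0.9 5.1 27.0
    endloop
  endfacet
  facet normal 0.0000 0.0000 1.0000
    outer loop
      vertex 18.0 9.0 27.0
      vertex 0.9 5.1 27.0
      vertex 7.0 0.2 27.0
    endloop
  endfacet
  facet normal 0.0000 0.0000 1.0000
    outer loop
      vertex 18.0 9.0 27.0
      vertex 7.0 0.2 27.0
      vertex 14.6 2.0 27.0
    endloop
  endfacet
  facet normal 0.8995 0.4369 0.0000
    outer loop
      vertex 18.0 9.0 0.0
      vertex 14.6 16.0 0.0
      vertex 14.6 16.0 27.0
    endloop
  endfacet
  facet normal 0.8995 0.4369 0.0000
    outer loop
      vertex 18.0 9.0 0.0
      vertex 14.6 16.0 27.0
      vertex 18.0 9.0 27.0
    endloop
  endfacet
  facet normal 0.2305 0.9731 0.0000
    outer loop
      vertex 14.6 16.0 0.0
      vertex 7.0 17.8 0.0
      vertex 7.0 17.8 27.0
    endloop
  endfacet
  facet normal 0.2305 0.9731 0.0000
    outer loop
      vertex 14.6 16.0 0.0
      vertex 7.0 17.8 27.0
      vertex 14.6 16.0 27.0
    endloop
  endfacet
  facet normal -0.6263 0.7796 0.0000
    outer loop
      vertex 7.0 17.8 0.0
      vertex 0.9 12.9 0.0
      vertex 0.9 12.9 27.0
    endloop
  endfacet
  facet normal -0.6263 0.7796 0.0000
    outer loop
      vertex 7.0 17.8 0.0
      vertex 0.9 12.9 27.0
      vertex 7.0 17.8 27.0
    endloop
  endfacet
  facet normal -1.0000 0.0000 0.0000
    outer loop
      vertex 0.9 12.9 0.0
      vertex 0.9 5.1 0.0
      vertex 0.9 5.1 27.0
    endloop
  endfacet
  facet normal -1.0000 0.0000 0.0000
    outer loop
      vertex 0.9 12.9 0.0
      vertex 0.9 5.1 27.0
      vertex 0.9 12.9 27.0
    endloop
  endfacet
  facet normal -0.6263 -0.7796 0.0000
    outer loop
      vertex 0.9 5.1 0.0
      vertex 7.0 0.2 0.0
      vertex 7.0 0.2 27.0
    endloop
  endfacet
  facet normal -0.6263 -0.7796 0.0000
    outer loop
      vertex 0.9 5.1 0.0
      vertex 7.0 0.2 27.0
      vertex 0.9 5.1 27.0
    endloop
  endfacet
  facet normal 0.2305 -0.9731 0.0000
    outer loop
      vertex 7.0 0.2 0.0
      vertex 14.6 2.0 0.0
      vertex 14.6 2.0 27.0
    endloop
  endfacet
  facet normal 0.2305 -0.9731 0.0000
    outer loop
      vertex 7.0 0.2 0.0
      vertex 14.6 2.0 27.0
      vertex 7.0 0.2 27.0
    endloop
  endfacet
  facet normal 0.8995 -0.4369 0.0000
    outer loop
      vertex 14.6 2.0 0.0
      vertex 18.0 9.0 0.0
      vertex 18.0 9.0 27.0
    endloop
  endfacet
  facet normal 0.8995 -0.4369 0.0000
    outer loop
      vertex 14.6 2.0 0.0
      vertex 18.0 9.0 27.0
      vertex 14.6 2.0 27.0
    endloop
  endfacet
endsolid part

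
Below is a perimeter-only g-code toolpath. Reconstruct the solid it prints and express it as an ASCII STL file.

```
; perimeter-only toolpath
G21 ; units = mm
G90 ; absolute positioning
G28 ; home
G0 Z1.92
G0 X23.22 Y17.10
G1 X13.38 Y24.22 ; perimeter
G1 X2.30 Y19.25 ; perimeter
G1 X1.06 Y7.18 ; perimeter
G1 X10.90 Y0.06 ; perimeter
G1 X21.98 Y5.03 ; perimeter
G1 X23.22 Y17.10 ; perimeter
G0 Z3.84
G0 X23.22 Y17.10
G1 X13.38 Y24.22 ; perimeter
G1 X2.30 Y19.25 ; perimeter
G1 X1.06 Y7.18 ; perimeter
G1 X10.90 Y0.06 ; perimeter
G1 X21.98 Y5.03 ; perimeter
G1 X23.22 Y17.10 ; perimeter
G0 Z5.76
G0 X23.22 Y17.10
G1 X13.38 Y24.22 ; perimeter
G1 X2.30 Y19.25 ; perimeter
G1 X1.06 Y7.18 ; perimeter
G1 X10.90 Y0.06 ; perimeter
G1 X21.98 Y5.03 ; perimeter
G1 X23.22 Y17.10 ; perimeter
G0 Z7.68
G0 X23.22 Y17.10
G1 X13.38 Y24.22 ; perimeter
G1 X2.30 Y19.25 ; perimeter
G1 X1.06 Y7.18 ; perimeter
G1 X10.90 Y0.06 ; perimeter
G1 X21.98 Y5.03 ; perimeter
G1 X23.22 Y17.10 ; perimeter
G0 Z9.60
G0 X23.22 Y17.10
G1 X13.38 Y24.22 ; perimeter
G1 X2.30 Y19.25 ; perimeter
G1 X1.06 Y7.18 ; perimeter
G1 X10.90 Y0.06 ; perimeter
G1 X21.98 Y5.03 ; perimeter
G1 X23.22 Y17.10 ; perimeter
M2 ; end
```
solid part
  facet normal 0.0000 0.0000 -1.0000
    outer loop
      vertex 2.30 19.25 0.00
      vertex 13.38 24.22 0.00
      vertex 23.22 17.10 0.00
    endloop
  endfacet
  facet normal 0.0000 0.0000 -1.0000
    outer loop
      vertex 1.06 7.18 0.00
      vertex 2.30 19.25 0.00
      vertex 23.22 17.10 0.00
    endloop
  endfacet
  facet normal 0.0000 0.0000 -1.0000
    outer loop
      vertex 10.90 0.06 0.00
      vertex 1.06 7.18 0.00
      vertex 23.22 17.10 0.00
    endloop
  endfacet
  facet normal 0.0000 0.0000 -1.0000
    outer loop
      vertex 21.98 5.03 0.00
      vertex 10.90 0.06 0.00
      vertex 23.22 17.10 0.00
    endloop
  endfacet
  facet normal 0.0000 0.0000 1.0000
    outer loop
      vertex 23.22 17.10 9.60
      vertex 13.38 24.22 9.60
      vertex 2.30 19.25 9.60
    endloop
  endfacet
  facet normal 0.0000 0.0000 1.0000
    outer loop
      vertex 23.22 17.10 9.60
      vertex 2.30 19.25 9.60
      vertex 1.06 7.18 9.60
    endloop
  endfacet
  facet normal 0.0000 0.0000 1.0000
    outer loop
      vertex 23.22 17.10 9.60
      vertex 1.06 7.18 9.60
      vertex 10.90 0.06 9.60
    endloop
  endfacet
  facet normal 0.0000 0.0000 1.0000
    outer loop
      vertex 23.22 17.10 9.60
      vertex 10.90 0.06 9.60
      vertex 21.98 5.03 9.60
    endloop
  endfacet
  facet normal 0.5862 0.8102 0.0000
    outer loop
      vertex 23.22 17.10 0.00
      vertex 13.38 24.22 0.00
      vertex 13.38 24.22 9.60
    endloop
  endfacet
  facet normal 0.5862 0.8102 0.0000
    outer loop
      vertex 23.22 17.10 0.00
      vertex 13.38 24.22 9.60
      vertex 23.22 17.10 9.60
    endloop
  endfacet
  facet normal -0.4093 0.9124 0.0000
    outer loop
      vertex 13.38 24.22 0.00
      vertex 2.30 19.25 0.00
      vertex 2.30 19.25 9.60
    endloop
  endfacet
  facet normal -0.4093 0.9124 0.0000
    outer loop
      vertex 13.38 24.22 0.00
      vertex 2.30 19.25 9.60
      vertex 13.38 24.22 9.60
    endloop
  endfacet
  facet normal -0.9948 0.1022 0.0000
    outer loop
      vertex 2.30 19.25 0.00
      vertex 1.06 7.18 0.00
      vertex 1.06 7.18 9.60
    endloop
  endfacet
  facet normal -0.9948 0.1022 0.0000
    outer loop
      vertex 2.30 19.25 0.00
      vertex 1.06 7.18 9.60
      vertex 2.30 19.25 9.60
    endloop
  endfacet
  facet normal -0.5862 -0.8102 0.0000
    outer loop
      vertex 1.06 7.18 0.00
      vertex 10.90 0.06 0.00
      vertex 10.90 0.06 9.60
    endloop
  endfacet
  facet normal -0.5862 -0.8102 0.0000
    outer loop
      vertex 1.06 7.18 0.00
      vertex 10.90 0.06 9.60
      vertex 1.06 7.18 9.60
    endloop
  endfacet
  facet normal 0.4093 -0.9124 0.0000
    outer loop
      vertex 10.90 0.06 0.00
      vertex 21.98 5.03 0.00
      vertex 21.98 5.03 9.60
    endloop
  endfacet
  facet normal 0.4093 -0.9124 0.0000
    outer loop
      vertex 10.90 0.06 0.00
      vertex 21.98 5.03 9.60
      vertex 10.90 0.06 9.60
    endloop
  endfacet
  facet normal 0.9948 -0.1022 0.0000
    outer loop
      vertex 21.98 5.03 0.00
      vertex 23.22 17.10 0.00
      vertex 23.22 17.10 9.60
    endloop
  endfacet
  facet normal 0.9948 -0.1022 0.0000
    outer loop
      vertex 21.98 5.03 0.00
      vertex 23.22 17.10 9.60
      vertex 21.98 5.03 9.60
    endloop
  endfacet
endsolid part

The G0 Z moves step by Δz≈1.92 mm. Every layer's G1 loop is the same polygon, so the solid is a straight extrusion of it from z=0 to z≈9.6. Closing with flat bottom and top caps and triangulating gives 20 facets — a regular 6-sided prism (a cylinder approximated with 6 flat sides), circumscribed radius ≈ 12.1 mm, height ≈ 9.6 mm.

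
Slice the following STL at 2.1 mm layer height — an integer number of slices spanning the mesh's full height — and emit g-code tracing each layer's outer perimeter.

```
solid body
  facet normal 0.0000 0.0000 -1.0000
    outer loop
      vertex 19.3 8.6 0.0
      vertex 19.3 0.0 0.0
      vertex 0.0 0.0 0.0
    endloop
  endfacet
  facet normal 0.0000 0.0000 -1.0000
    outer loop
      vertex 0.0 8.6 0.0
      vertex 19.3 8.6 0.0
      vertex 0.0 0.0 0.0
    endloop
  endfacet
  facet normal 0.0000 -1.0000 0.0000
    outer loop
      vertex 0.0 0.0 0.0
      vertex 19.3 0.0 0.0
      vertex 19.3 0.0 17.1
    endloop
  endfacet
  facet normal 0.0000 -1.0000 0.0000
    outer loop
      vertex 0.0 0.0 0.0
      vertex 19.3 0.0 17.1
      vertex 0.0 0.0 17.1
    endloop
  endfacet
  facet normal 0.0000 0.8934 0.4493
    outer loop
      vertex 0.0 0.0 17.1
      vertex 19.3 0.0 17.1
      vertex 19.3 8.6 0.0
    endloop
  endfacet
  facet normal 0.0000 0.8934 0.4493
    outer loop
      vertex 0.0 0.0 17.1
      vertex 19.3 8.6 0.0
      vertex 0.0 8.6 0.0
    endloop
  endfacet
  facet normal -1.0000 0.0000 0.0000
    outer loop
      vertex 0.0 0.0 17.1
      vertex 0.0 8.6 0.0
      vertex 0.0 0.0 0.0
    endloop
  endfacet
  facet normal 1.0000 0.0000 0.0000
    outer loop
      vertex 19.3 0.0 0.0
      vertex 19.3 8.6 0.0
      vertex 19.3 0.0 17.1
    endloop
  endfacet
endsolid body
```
; perimeter-only toolpath
G21 ; units = mm
G90 ; absolute positioning
G28 ; home
; layer 1
G0 Z2.1
G0 X0.0 Y0.0
G1 X19.3 Y0.0
G1 X19.3 Y7.5
G1 X0.0 Y7.5
G1 X0.0 Y0.0
; layer 2
G0 Z4.3
G0 X0.0 Y0.0
G1 X19.3 Y0.0
G1 X19.3 Y6.4
G1 X0.0 Y6.4
G1 X0.0 Y0.0
; layer 3
G0 Z6.4
G0 X0.0 Y0.0
G1 X19.3 Y0.0
G1 X19.3 Y5.4
G1 X0.0 Y5.4
G1 X0.0 Y0.0
; layer 4
G0 Z8.6
G0 X0.0 Y0.0
G1 X19.3 Y0.0
G1 X19.3 Y4.3
G1 X0.0 Y4.3
G1 X0.0 Y0.0
; layer 5
G0 Z10.7
G0 X0.0 Y0.0
G1 X19.3 Y0.0
G1 X19.3 Y3.2
G1 X0.0 Y3.2
G1 X0.0 Y0.0
; layer 6
G0 Z12.8
G0 X0.0 Y0.0
G1 X19.3 Y0.0
G1 X19.3 Y2.1
G1 X0.0 Y2.1
G1 X0.0 Y0.0
; layer 7
G0 Z15.0
G0 X0.0 Y0.0
G1 X19.3 Y0.0
G1 X19.3 Y1.1
G1 X0.0 Y1.1
G1 X0.0 Y0.0
M2 ; end

The solid is a wedge (ramp): 19.3 × 8.6 mm base, rising to 17.1 mm along the y=0 edge and sloping linearly to z=0 at y=8.6. Slicing at Δz = 2.1 mm — 8 equal slices spanning the solid's height, so layer i sits at z = i·h/8 — gives 7 non-empty perimeters. Each is a 4-segment closed polygon; G0 lifts to the layer z and rapids to the start vertex, then G1 traces the edges. The cross-section shrinks linearly with z (the slice at the apex is degenerate and omitted).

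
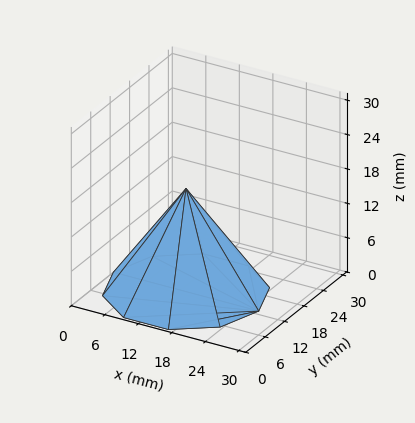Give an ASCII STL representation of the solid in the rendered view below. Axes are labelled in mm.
Reading the render: the shape is a regular 10-sided pyramid, base circumscribed radius ≈ 13 mm, apex at z ≈ 18 mm (dimensions read to the nearest mm from the axis ticks). For the STL, each face is triangulated and given an outward normal.

solid part
  facet normal 0.0000 0.0000 -1.0000
    outer loop
      vertex 17.017 25.364 0.000
      vertex 23.517 20.641 0.000
      vertex 26.000 13.000 0.000
    endloop
  endfacet
  facet normal 0.0000 0.0000 -1.0000
    outer loop
      vertex 8.983 25.364 0.000
      vertex 17.017 25.364 0.000
      vertex 26.000 13.000 0.000
    endloop
  endfacet
  facet normal 0.0000 0.0000 -1.0000
    outer loop
      vertex 2.483 20.641 0.000
      vertex 8.983 25.364 0.000
      vertex 26.000 13.000 0.000
    endloop
  endfacet
  facet normal 0.0000 0.0000 -1.0000
    outer loop
      vertex 0.000 13.000 0.000
      vertex 2.483 20.641 0.000
      vertex 26.000 13.000 0.000
    endloop
  endfacet
  facet normal 0.0000 0.0000 -1.0000
    outer loop
      vertex 2.483 5.359 0.000
      vertex 0.000 13.000 0.000
      vertex 26.000 13.000 0.000
    endloop
  endfacet
  facet normal 0.0000 0.0000 -1.0000
    outer loop
      vertex 8.983 0.636 0.000
      vertex 2.483 5.359 0.000
      vertex 26.000 13.000 0.000
    endloop
  endfacet
  facet normal 0.0000 0.0000 -1.0000
    outer loop
      vertex 17.017 0.636 0.000
      vertex 8.983 0.636 0.000
      vertex 26.000 13.000 0.000
    endloop
  endfacet
  facet normal 0.0000 0.0000 -1.0000
    outer loop
      vertex 23.517 5.359 0.000
      vertex 17.017 0.636 0.000
      vertex 26.000 13.000 0.000
    endloop
  endfacet
  facet normal 0.7839 0.2547 0.5662
    outer loop
      vertex 26.000 13.000 0.000
      vertex 23.517 20.641 0.000
      vertex 13.000 13.000 18.000
    endloop
  endfacet
  facet normal 0.4845 0.6668 0.5662
    outer loop
      vertex 23.517 20.641 0.000
      vertex 17.017 25.364 0.000
      vertex 13.000 13.000 18.000
    endloop
  endfacet
  facet normal 0.0000 0.8243 0.5662
    outer loop
      vertex 17.017 25.364 0.000
      vertex 8.983 25.364 0.000
      vertex 13.000 13.000 18.000
    endloop
  endfacet
  facet normal -0.4845 0.6668 0.5662
    outer loop
      vertex 8.983 25.364 0.000
      vertex 2.483 20.641 0.000
      vertex 13.000 13.000 18.000
    endloop
  endfacet
  facet normal -0.7839 0.2547 0.5662
    outer loop
      vertex 2.483 20.641 0.000
      vertex 0.000 13.000 0.000
      vertex 13.000 13.000 18.000
    endloop
  endfacet
  facet normal -0.7839 -0.2547 0.5662
    outer loop
      vertex 0.000 13.000 0.000
      vertex 2.483 5.359 0.000
      vertex 13.000 13.000 18.000
    endloop
  endfacet
  facet normal -0.4845 -0.6668 0.5662
    outer loop
      vertex 2.483 5.359 0.000
      vertex 8.983 0.636 0.000
      vertex 13.000 13.000 18.000
    endloop
  endfacet
  facet normal 0.0000 -0.8243 0.5662
    outer loop
      vertex 8.983 0.636 0.000
      vertex 17.017 0.636 0.000
      vertex 13.000 13.000 18.000
    endloop
  endfacet
  facet normal 0.4845 -0.6668 0.5662
    outer loop
      vertex 17.017 0.636 0.000
      vertex 23.517 5.359 0.000
      vertex 13.000 13.000 18.000
    endloop
  endfacet
  facet normal 0.7839 -0.2547 0.5662
    outer loop
      vertex 23.517 5.359 0.000
      vertex 26.000 13.000 0.000
      vertex 13.000 13.000 18.000
    endloop
  endfacet
endsolid part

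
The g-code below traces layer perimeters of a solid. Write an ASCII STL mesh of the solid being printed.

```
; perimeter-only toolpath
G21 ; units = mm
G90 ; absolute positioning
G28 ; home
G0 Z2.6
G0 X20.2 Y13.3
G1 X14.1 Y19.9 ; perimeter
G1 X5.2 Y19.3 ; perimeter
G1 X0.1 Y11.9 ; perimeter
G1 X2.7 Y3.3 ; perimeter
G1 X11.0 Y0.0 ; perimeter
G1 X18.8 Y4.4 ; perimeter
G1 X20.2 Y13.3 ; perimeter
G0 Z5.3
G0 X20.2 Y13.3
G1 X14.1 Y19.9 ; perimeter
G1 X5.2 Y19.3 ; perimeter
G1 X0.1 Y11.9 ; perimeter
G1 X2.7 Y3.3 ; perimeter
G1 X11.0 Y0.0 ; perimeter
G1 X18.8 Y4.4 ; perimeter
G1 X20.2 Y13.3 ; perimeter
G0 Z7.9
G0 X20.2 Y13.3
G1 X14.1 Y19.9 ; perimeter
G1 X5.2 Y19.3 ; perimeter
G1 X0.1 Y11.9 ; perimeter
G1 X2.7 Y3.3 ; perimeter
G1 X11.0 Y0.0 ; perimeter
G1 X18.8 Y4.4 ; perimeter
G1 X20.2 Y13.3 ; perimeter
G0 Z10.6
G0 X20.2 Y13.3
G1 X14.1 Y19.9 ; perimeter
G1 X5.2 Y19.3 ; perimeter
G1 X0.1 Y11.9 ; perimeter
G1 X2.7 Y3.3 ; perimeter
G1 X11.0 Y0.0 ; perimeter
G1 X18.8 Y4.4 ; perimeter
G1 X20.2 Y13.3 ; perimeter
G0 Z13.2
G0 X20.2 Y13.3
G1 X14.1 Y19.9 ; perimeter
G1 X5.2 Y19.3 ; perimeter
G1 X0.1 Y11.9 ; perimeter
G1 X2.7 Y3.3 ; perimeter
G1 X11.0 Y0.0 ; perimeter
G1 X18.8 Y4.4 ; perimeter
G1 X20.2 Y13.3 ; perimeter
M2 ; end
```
solid part
  facet normal 0.0000 0.0000 -1.0000
    outer loop
      vertex 5.2 19.3 0.0
      vertex 14.1 19.9 0.0
      vertex 20.2 13.3 0.0
    endloop
  endfacet
  facet normal 0.0000 0.0000 -1.0000
    outer loop
      vertex 0.1 11.9 0.0
      vertex 5.2 19.3 0.0
      vertex 20.2 13.3 0.0
    endloop
  endfacet
  facet normal 0.0000 0.0000 -1.0000
    outer loop
      vertex 2.7 3.3 0.0
      vertex 0.1 11.9 0.0
      vertex 20.2 13.3 0.0
    endloop
  endfacet
  facet normal 0.0000 0.0000 -1.0000
    outer loop
      vertex 11.0 0.0 0.0
      vertex 2.7 3.3 0.0
      vertex 20.2 13.3 0.0
    endloop
  endfacet
  facet normal 0.0000 0.0000 -1.0000
    outer loop
      vertex 18.8 4.4 0.0
      vertex 11.0 0.0 0.0
      vertex 20.2 13.3 0.0
    endloop
  endfacet
  facet normal 0.0000 0.0000 1.0000
    outer loop
      vertex 20.2 13.3 13.2
      vertex 14.1 19.9 13.2
      vertex 5.2 19.3 13.2
    endloop
  endfacet
  facet normal 0.0000 0.0000 1.0000
    outer loop
      vertex 20.2 13.3 13.2
      vertex 5.2 19.3 13.2
      vertex 0.1 11.9 13.2
    endloop
  endfacet
  facet normal 0.0000 0.0000 1.0000
    outer loop
      vertex 20.2 13.3 13.2
      vertex 0.1 11.9 13.2
      vertex 2.7 3.3 13.2
    endloop
  endfacet
  facet normal 0.0000 0.0000 1.0000
    outer loop
      vertex 20.2 13.3 13.2
      vertex 2.7 3.3 13.2
      vertex 11.0 0.0 13.2
    endloop
  endfacet
  facet normal 0.0000 0.0000 1.0000
    outer loop
      vertex 20.2 13.3 13.2
      vertex 11.0 0.0 13.2
      vertex 18.8 4.4 13.2
    endloop
  endfacet
  facet normal 0.7344 0.6787 0.0000
    outer loop
      vertex 20.2 13.3 0.0
      vertex 14.1 19.9 0.0
      vertex 14.1 19.9 13.2
    endloop
  endfacet
  facet normal 0.7344 0.6787 0.0000
    outer loop
      vertex 20.2 13.3 0.0
      vertex 14.1 19.9 13.2
      vertex 20.2 13.3 13.2
    endloop
  endfacet
  facet normal -0.0673 0.9977 0.0000
    outer loop
      vertex 14.1 19.9 0.0
      vertex 5.2 19.3 0.0
      vertex 5.2 19.3 13.2
    endloop
  endfacet
  facet normal -0.0673 0.9977 0.0000
    outer loop
      vertex 14.1 19.9 0.0
      vertex 5.2 19.3 13.2
      vertex 14.1 19.9 13.2
    endloop
  endfacet
  facet normal -0.8234 0.5675 0.0000
    outer loop
      vertex 5.2 19.3 0.0
      vertex 0.1 11.9 0.0
      vertex 0.1 11.9 13.2
    endloop
  endfacet
  facet normal -0.8234 0.5675 0.0000
    outer loop
      vertex 5.2 19.3 0.0
      vertex 0.1 11.9 13.2
      vertex 5.2 19.3 13.2
    endloop
  endfacet
  facet normal -0.9572 -0.2894 0.0000
    outer loop
      vertex 0.1 11.9 0.0
      vertex 2.7 3.3 0.0
      vertex 2.7 3.3 13.2
    endloop
  endfacet
  facet normal -0.9572 -0.2894 0.0000
    outer loop
      vertex 0.1 11.9 0.0
      vertex 2.7 3.3 13.2
      vertex 0.1 11.9 13.2
    endloop
  endfacet
  facet normal -0.3695 -0.9292 0.0000
    outer loop
      vertex 2.7 3.3 0.0
      vertex 11.0 0.0 0.0
      vertex 11.0 0.0 13.2
    endloop
  endfacet
  facet normal -0.3695 -0.9292 0.0000
    outer loop
      vertex 2.7 3.3 0.0
      vertex 11.0 0.0 13.2
      vertex 2.7 3.3 13.2
    endloop
  endfacet
  facet normal 0.4913 -0.8710 0.0000
    outer loop
      vertex 11.0 0.0 0.0
      vertex 18.8 4.4 0.0
      vertex 18.8 4.4 13.2
    endloop
  endfacet
  facet normal 0.4913 -0.8710 0.0000
    outer loop
      vertex 11.0 0.0 0.0
      vertex 18.8 4.4 13.2
      vertex 11.0 0.0 13.2
    endloop
  endfacet
  facet normal 0.9879 -0.1554 0.0000
    outer loop
      vertex 18.8 4.4 0.0
      vertex 20.2 13.3 0.0
      vertex 20.2 13.3 13.2
    endloop
  endfacet
  facet normal 0.9879 -0.1554 0.0000
    outer loop
      vertex 18.8 4.4 0.0
      vertex 20.2 13.3 13.2
      vertex 18.8 4.4 13.2
    endloop
  endfacet
endsolid part

The G0 Z moves step by Δz≈2.6 mm. Every layer's G1 loop is the same polygon, so the solid is a straight extrusion of it from z=0 to z≈13.2. Closing with flat bottom and top caps and triangulating gives 24 facets — a regular 7-sided prism (a cylinder approximated with 7 flat sides), circumscribed radius ≈ 10.3 mm, height ≈ 13.2 mm.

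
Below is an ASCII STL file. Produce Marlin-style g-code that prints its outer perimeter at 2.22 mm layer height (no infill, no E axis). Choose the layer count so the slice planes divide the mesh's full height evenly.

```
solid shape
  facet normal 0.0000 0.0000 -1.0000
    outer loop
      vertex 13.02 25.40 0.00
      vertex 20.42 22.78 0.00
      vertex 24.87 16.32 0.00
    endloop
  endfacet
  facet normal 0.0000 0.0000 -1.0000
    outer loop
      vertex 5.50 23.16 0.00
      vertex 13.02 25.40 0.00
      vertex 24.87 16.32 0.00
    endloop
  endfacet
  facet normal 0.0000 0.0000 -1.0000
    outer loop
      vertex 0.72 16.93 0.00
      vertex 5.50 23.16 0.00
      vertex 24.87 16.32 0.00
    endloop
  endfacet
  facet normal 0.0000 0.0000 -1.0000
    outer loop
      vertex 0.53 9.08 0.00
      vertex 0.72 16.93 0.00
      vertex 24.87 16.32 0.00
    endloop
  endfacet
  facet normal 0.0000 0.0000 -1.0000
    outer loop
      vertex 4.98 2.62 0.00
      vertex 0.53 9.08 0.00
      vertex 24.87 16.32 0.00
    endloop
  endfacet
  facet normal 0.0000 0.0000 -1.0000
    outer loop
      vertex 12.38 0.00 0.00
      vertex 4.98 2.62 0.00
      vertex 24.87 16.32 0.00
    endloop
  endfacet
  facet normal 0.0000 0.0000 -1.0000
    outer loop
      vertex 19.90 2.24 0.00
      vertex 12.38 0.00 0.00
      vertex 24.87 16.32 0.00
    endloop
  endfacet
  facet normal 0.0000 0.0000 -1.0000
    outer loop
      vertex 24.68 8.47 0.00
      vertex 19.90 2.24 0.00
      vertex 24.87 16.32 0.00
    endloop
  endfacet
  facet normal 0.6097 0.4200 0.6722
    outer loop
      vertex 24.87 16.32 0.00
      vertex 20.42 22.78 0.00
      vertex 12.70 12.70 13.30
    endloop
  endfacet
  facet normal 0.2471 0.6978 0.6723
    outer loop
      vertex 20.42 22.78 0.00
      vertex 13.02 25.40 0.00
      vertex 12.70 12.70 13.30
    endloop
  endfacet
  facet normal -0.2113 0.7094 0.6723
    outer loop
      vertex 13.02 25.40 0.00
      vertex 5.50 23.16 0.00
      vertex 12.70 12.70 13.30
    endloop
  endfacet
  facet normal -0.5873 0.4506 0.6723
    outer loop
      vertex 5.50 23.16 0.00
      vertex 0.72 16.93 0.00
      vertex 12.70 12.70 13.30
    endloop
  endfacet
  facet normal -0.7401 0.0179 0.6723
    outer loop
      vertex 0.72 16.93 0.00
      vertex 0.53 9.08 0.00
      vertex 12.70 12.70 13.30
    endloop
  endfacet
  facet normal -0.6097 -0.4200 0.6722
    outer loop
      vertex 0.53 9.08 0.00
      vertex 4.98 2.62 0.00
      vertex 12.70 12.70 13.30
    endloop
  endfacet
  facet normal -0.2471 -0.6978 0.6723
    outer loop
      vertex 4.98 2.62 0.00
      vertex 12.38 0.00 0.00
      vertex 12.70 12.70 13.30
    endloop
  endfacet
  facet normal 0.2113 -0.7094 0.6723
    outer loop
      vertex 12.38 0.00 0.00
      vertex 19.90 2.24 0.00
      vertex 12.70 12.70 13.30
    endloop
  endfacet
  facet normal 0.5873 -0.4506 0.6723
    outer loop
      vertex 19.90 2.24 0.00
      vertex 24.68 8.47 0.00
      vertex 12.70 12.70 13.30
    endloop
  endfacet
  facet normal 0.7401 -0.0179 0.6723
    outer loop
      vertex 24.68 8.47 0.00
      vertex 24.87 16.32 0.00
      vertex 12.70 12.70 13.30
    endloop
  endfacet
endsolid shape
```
; perimeter-only toolpath
G21 ; units = mm
G90 ; absolute positioning
G28 ; home
; layer 1
G0 Z2.22
G0 X22.84 Y15.72
G1 X19.13 Y21.10
G1 X12.97 Y23.28
G1 X6.70 Y21.42
G1 X2.72 Y16.23
G1 X2.56 Y9.68
G1 X6.27 Y4.30
G1 X12.43 Y2.12
G1 X18.70 Y3.98
G1 X22.68 Y9.18
G1 X22.84 Y15.72
; layer 2
G0 Z4.43
G0 X20.81 Y15.11
G1 X17.85 Y19.42
G1 X12.91 Y21.17
G1 X7.90 Y19.67
G1 X4.71 Y15.52
G1 X4.59 Y10.29
G1 X7.55 Y5.98
G1 X12.49 Y4.23
G1 X17.50 Y5.73
G1 X20.69 Y9.88
G1 X20.81 Y15.11
; layer 3
G0 Z6.65
G0 X18.79 Y14.51
G1 X16.56 Y17.74
G1 X12.86 Y19.05
G1 X9.10 Y17.93
G1 X6.71 Y14.81
G1 X6.61 Y10.89
G1 X8.84 Y7.66
G1 X12.54 Y6.35
G1 X16.30 Y7.47
G1 X18.69 Y10.59
G1 X18.79 Y14.51
; layer 4
G0 Z8.87
G0 X16.76 Y13.91
G1 X15.27 Y16.06
G1 X12.81 Y16.93
G1 X10.30 Y16.19
G1 X8.71 Y14.11
G1 X8.64 Y11.49
G1 X10.13 Y9.34
G1 X12.59 Y8.47
G1 X15.10 Y9.21
G1 X16.69 Y11.29
G1 X16.76 Y13.91
; layer 5
G0 Z11.08
G0 X14.73 Y13.30
G1 X13.99 Y14.38
G1 X12.75 Y14.82
G1 X11.50 Y14.44
G1 X10.70 Y13.40
G1 X10.67 Y12.10
G1 X11.41 Y11.02
G1 X12.65 Y10.58
G1 X13.90 Y10.96
G1 X14.70 Y12.00
G1 X14.73 Y13.30
M2 ; end

The solid is a regular 10-sided pyramid, base circumscribed radius ≈ 12.7 mm, apex at z ≈ 13.3 mm. Slicing at Δz = 2.22 mm — 6 equal slices spanning the solid's height, so layer i sits at z = i·h/6 — gives 5 non-empty perimeters. Each is a 10-segment closed polygon; G0 lifts to the layer z and rapids to the start vertex, then G1 traces the edges. The cross-section shrinks linearly with z (the slice at the apex is degenerate and omitted).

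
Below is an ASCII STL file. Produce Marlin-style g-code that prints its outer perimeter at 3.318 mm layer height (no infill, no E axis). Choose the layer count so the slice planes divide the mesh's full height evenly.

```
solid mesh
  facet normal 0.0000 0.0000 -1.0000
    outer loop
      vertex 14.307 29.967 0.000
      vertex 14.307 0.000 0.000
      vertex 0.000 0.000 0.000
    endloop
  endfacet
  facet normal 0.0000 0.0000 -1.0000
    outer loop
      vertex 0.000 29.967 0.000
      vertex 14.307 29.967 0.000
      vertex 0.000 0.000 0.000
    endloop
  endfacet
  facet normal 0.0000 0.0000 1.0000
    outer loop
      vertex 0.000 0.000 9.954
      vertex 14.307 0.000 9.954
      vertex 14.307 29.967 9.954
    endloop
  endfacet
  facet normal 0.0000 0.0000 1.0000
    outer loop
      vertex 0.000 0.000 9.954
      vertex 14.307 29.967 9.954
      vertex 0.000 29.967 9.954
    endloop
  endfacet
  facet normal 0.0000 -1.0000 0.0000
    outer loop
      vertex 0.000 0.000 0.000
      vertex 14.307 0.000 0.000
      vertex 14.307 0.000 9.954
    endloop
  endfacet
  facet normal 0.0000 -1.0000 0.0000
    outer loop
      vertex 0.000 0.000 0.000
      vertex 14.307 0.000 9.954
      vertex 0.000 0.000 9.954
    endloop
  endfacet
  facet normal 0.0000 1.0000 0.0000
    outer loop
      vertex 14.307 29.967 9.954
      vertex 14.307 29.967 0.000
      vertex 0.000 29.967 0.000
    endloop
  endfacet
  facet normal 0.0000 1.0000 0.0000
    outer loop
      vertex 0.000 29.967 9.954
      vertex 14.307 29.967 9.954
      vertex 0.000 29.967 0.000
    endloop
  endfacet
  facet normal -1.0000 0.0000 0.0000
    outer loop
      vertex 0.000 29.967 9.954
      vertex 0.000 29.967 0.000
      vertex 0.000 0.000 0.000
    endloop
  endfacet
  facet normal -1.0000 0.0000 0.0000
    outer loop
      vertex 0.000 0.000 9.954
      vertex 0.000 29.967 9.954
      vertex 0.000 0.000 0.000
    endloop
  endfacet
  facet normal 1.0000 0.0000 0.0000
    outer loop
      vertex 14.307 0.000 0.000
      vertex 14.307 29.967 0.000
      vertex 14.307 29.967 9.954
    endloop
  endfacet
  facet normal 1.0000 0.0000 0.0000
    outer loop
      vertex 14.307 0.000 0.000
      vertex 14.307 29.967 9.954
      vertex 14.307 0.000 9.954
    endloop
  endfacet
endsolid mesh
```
; perimeter-only toolpath
G21 ; units = mm
G90 ; absolute positioning
G28 ; home
; layer 1
G0 Z3.318
G0 X0.000 Y0.000
G1 X14.307 Y0.000
G1 X14.307 Y29.967
G1 X0.000 Y29.967
G1 X0.000 Y0.000
; layer 2
G0 Z6.636
G0 X0.000 Y0.000
G1 X14.307 Y0.000
G1 X14.307 Y29.967
G1 X0.000 Y29.967
G1 X0.000 Y0.000
; layer 3
G0 Z9.954
G0 X0.000 Y0.000
G1 X14.307 Y0.000
G1 X14.307 Y29.967
G1 X0.000 Y29.967
G1 X0.000 Y0.000
M2 ; end

The solid is a rectangular box, roughly 14.3 × 30 mm footprint and 9.95 mm tall. Slicing at Δz = 3.318 mm — 3 equal slices spanning the solid's height, so layer i sits at z = i·h/3 — gives 3 non-empty perimeters. Each is a 4-segment closed polygon; G0 lifts to the layer z and rapids to the start vertex, then G1 traces the edges.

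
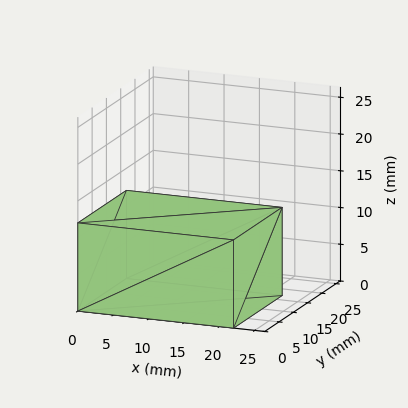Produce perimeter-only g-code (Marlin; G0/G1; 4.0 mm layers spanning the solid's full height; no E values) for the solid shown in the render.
Reading the render: the shape is a rectangular box, roughly 22 × 17 mm footprint and 12 mm tall (dimensions read to the nearest mm from the axis ticks). For the g-code, the solid's height is divided into equal slices at the stated Δz and each level perimeter traced with G1 moves after a G0 lift.

; perimeter-only toolpath
G21 ; units = mm
G90 ; absolute positioning
G28 ; home
; layer 1
G0 Z4.0
G0 X0.0 Y0.0
G1 X22.0 Y0.0
G1 X22.0 Y17.0
G1 X0.0 Y17.0
G1 X0.0 Y0.0
; layer 2
G0 Z8.0
G0 X0.0 Y0.0
G1 X22.0 Y0.0
G1 X22.0 Y17.0
G1 X0.0 Y17.0
G1 X0.0 Y0.0
; layer 3
G0 Z12.0
G0 X0.0 Y0.0
G1 X22.0 Y0.0
G1 X22.0 Y17.0
G1 X0.0 Y17.0
G1 X0.0 Y0.0
M2 ; end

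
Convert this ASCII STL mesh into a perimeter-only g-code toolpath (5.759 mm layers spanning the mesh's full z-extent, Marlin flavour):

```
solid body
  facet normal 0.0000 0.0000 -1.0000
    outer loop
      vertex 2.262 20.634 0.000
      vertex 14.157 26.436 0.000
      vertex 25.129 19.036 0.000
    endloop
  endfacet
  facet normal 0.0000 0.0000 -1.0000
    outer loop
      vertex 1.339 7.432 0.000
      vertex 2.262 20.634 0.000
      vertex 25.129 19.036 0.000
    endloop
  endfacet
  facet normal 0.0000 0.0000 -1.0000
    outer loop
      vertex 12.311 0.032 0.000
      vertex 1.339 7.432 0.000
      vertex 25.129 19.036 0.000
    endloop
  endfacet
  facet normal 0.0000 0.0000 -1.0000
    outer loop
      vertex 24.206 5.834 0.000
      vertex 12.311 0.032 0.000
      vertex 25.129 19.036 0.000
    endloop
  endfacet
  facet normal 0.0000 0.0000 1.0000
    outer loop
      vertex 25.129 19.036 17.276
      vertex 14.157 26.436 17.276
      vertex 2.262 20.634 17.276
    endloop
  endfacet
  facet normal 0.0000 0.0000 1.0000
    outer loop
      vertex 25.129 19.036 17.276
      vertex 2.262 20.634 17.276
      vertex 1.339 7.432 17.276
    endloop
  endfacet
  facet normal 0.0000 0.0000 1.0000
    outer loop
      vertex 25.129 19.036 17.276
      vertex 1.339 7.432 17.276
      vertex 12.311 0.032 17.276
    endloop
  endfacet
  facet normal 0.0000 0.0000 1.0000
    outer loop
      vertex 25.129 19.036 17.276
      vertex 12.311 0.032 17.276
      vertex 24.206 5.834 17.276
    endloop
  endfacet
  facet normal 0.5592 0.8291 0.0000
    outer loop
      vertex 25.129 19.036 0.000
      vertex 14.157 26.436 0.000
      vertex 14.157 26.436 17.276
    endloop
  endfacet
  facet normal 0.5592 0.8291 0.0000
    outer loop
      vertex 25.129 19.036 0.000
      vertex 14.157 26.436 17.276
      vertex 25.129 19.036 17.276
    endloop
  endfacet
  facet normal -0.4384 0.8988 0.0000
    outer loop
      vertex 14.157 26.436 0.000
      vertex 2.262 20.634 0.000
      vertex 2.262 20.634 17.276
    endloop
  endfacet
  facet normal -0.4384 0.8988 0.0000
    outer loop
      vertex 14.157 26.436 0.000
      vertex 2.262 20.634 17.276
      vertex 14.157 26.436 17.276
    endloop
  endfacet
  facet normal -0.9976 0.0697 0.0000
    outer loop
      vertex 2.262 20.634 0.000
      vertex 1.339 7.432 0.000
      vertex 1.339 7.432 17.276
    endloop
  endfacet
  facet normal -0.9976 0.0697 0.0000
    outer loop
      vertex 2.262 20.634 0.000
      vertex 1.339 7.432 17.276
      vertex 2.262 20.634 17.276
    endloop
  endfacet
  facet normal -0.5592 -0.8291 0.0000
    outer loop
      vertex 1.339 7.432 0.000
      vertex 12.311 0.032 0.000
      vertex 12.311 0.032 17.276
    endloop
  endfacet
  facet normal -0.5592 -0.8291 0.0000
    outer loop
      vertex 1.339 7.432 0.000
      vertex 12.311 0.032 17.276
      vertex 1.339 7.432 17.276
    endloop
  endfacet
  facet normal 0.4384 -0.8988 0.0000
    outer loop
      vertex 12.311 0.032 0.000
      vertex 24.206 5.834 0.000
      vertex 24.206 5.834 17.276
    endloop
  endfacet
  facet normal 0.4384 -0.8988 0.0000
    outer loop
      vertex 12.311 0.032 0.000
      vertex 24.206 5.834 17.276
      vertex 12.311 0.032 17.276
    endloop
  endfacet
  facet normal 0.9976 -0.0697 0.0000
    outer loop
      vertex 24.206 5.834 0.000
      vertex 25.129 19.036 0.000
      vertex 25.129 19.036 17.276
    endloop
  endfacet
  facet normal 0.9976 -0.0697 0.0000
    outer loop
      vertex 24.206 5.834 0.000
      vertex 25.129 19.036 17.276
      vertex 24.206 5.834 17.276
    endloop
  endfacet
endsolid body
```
; perimeter-only toolpath
G21 ; units = mm
G90 ; absolute positioning
G28 ; home
; layer 1
G0 Z5.759
G0 X25.129 Y19.036
G1 X14.157 Y26.436
G1 X2.262 Y20.634
G1 X1.339 Y7.432
G1 X12.311 Y0.032
G1 X24.206 Y5.834
G1 X25.129 Y19.036
; layer 2
G0 Z11.517
G0 X25.129 Y19.036
G1 X14.157 Y26.436
G1 X2.262 Y20.634
G1 X1.339 Y7.432
G1 X12.311 Y0.032
G1 X24.206 Y5.834
G1 X25.129 Y19.036
; layer 3
G0 Z17.276
G0 X25.129 Y19.036
G1 X14.157 Y26.436
G1 X2.262 Y20.634
G1 X1.339 Y7.432
G1 X12.311 Y0.032
G1 X24.206 Y5.834
G1 X25.129 Y19.036
M2 ; end

The solid is a regular 6-sided prism (a cylinder approximated with 6 flat sides), circumscribed radius ≈ 13.2 mm, height ≈ 17.3 mm. Slicing at Δz = 5.759 mm — 3 equal slices spanning the solid's height, so layer i sits at z = i·h/3 — gives 3 non-empty perimeters. Each is a 6-segment closed polygon; G0 lifts to the layer z and rapids to the start vertex, then G1 traces the edges.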